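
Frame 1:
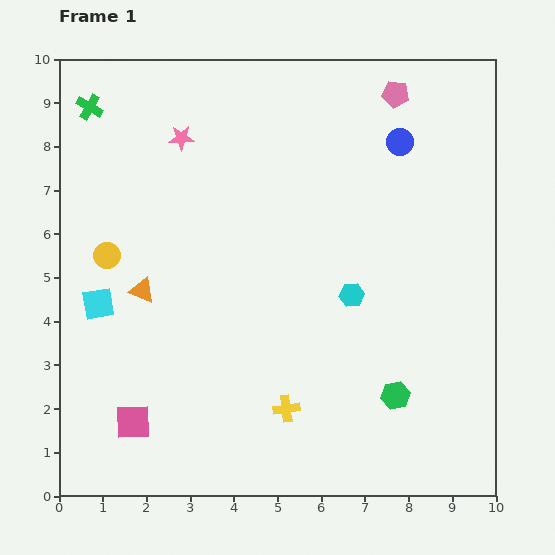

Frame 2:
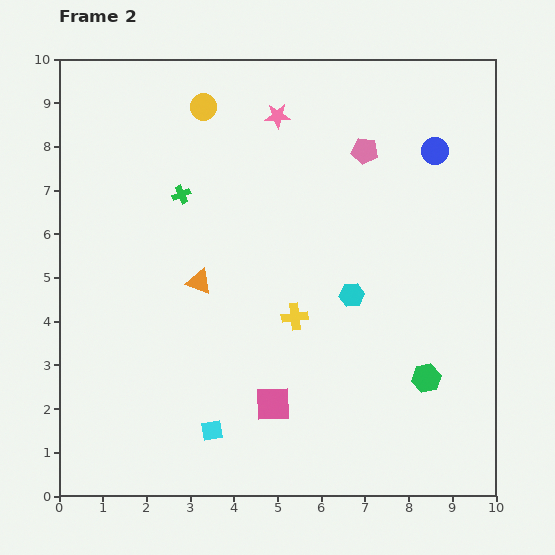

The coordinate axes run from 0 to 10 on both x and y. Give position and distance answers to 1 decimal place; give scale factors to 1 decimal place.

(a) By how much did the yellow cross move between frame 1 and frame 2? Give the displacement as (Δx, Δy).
(0.2, 2.1)

The yellow cross was at (5.2, 2.0) in frame 1 and (5.4, 4.1) in frame 2.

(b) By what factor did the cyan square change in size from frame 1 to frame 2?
0.7×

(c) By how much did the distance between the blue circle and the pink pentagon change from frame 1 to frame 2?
+0.5

Distance in frame 1: 1.1. Distance in frame 2: 1.6.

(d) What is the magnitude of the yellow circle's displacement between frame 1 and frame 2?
4.0

The yellow circle moved from (1.1, 5.5) to (3.3, 8.9), a distance of √(2.2² + 3.4²) ≈ 4.0.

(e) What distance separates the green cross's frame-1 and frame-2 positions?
2.9

The green cross moved from (0.7, 8.9) to (2.8, 6.9), a distance of √(2.1² + 2.0²) ≈ 2.9.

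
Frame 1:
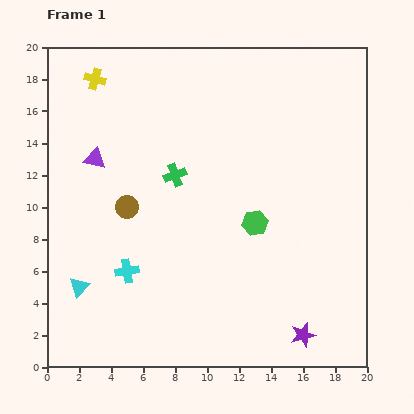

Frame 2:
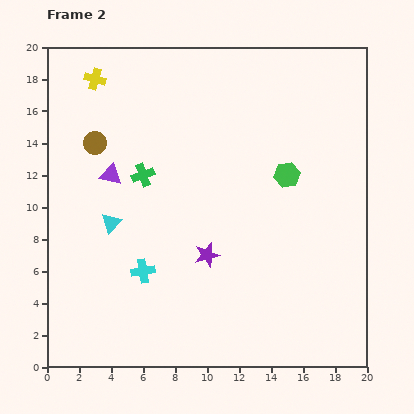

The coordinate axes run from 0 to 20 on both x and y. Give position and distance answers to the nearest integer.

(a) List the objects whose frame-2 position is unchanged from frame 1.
the yellow cross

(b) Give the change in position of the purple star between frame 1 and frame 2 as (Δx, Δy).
(-6, 5)

The purple star was at (16, 2) in frame 1 and (10, 7) in frame 2.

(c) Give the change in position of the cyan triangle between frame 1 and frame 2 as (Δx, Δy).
(2, 4)

The cyan triangle was at (2, 5) in frame 1 and (4, 9) in frame 2.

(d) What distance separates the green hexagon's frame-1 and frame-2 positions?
4

The green hexagon moved from (13, 9) to (15, 12), a distance of √(2² + 3²) ≈ 4.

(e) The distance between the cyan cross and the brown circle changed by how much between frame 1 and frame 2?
+5

Distance in frame 1: 4. Distance in frame 2: 9.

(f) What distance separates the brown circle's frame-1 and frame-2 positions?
4

The brown circle moved from (5, 10) to (3, 14), a distance of √(2² + 4²) ≈ 4.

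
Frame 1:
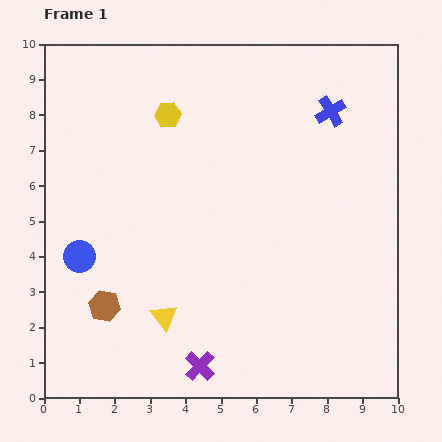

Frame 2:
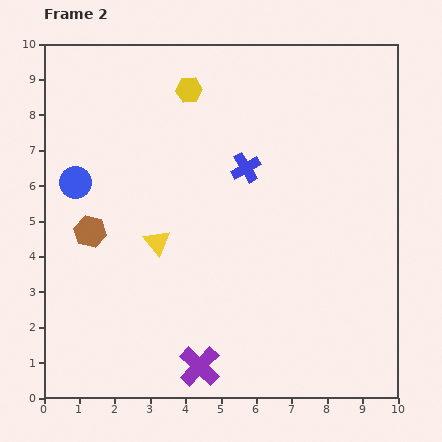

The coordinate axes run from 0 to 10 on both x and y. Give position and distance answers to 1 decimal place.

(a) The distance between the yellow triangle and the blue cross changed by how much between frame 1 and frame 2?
-4.2

Distance in frame 1: 7.5. Distance in frame 2: 3.3.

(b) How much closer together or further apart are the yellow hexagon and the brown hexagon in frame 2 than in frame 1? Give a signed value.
-0.8

Distance in frame 1: 5.7. Distance in frame 2: 4.9.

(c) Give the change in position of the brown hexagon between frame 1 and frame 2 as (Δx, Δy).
(-0.4, 2.1)

The brown hexagon was at (1.7, 2.6) in frame 1 and (1.3, 4.7) in frame 2.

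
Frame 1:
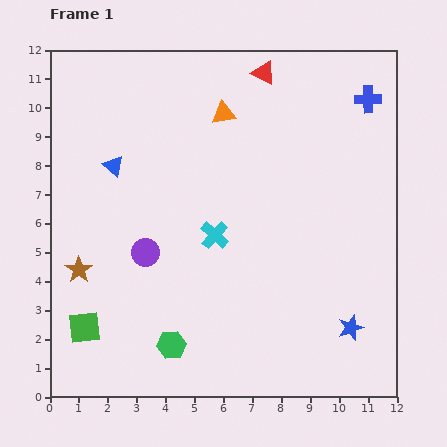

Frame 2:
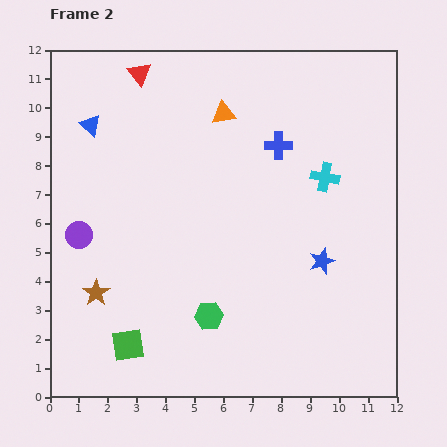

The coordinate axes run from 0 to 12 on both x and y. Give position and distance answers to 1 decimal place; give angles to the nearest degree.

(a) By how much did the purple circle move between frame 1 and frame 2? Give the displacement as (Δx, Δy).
(-2.3, 0.6)

The purple circle was at (3.3, 5.0) in frame 1 and (1.0, 5.6) in frame 2.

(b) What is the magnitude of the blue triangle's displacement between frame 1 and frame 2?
1.6

The blue triangle moved from (2.2, 8.0) to (1.4, 9.4), a distance of √(0.8² + 1.4²) ≈ 1.6.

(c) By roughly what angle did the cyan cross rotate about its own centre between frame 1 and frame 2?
31° counter-clockwise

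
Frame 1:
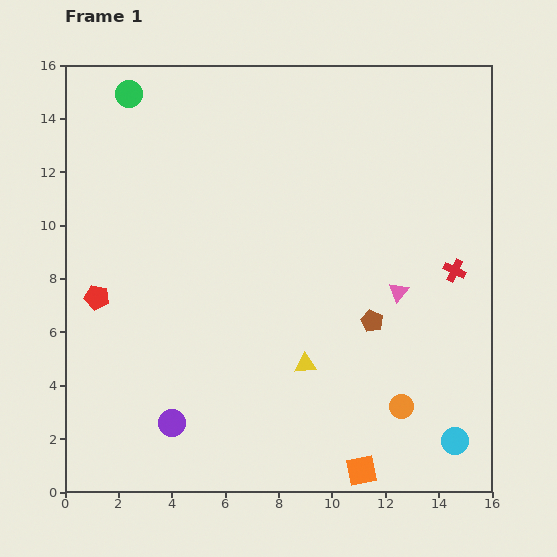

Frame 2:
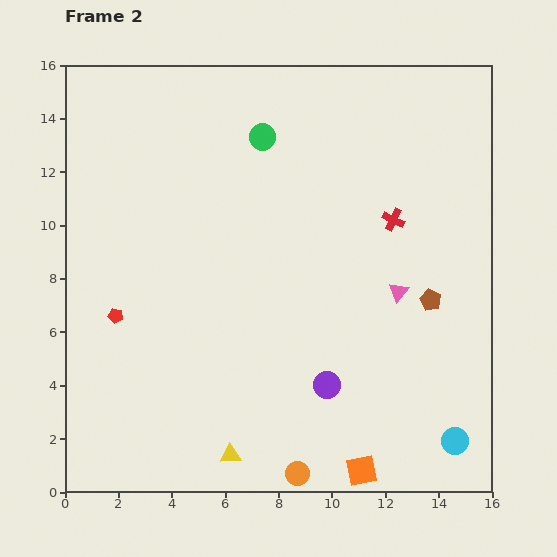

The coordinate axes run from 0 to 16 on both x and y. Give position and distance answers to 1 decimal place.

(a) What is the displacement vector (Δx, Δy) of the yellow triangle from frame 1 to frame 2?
(-2.8, -3.4)

The yellow triangle was at (9.0, 4.8) in frame 1 and (6.2, 1.4) in frame 2.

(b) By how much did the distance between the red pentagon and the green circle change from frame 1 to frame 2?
+1.0

Distance in frame 1: 7.7. Distance in frame 2: 8.7.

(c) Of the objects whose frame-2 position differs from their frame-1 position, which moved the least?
the red pentagon

(moved 1.0)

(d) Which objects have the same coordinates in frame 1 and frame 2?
the cyan circle, the orange square, the pink triangle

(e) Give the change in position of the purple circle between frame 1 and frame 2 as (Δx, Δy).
(5.8, 1.4)

The purple circle was at (4.0, 2.6) in frame 1 and (9.8, 4.0) in frame 2.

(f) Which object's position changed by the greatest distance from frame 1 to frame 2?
the purple circle

(moved 6.0; next 5.2)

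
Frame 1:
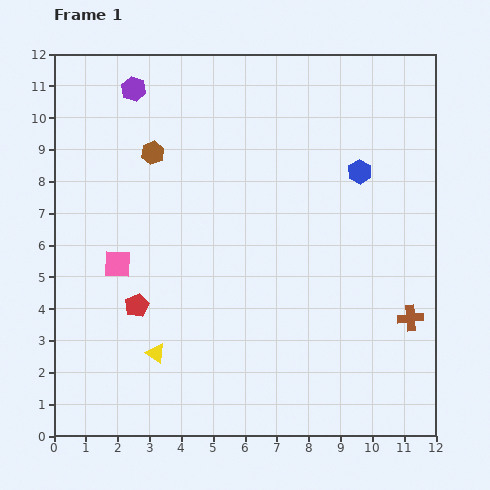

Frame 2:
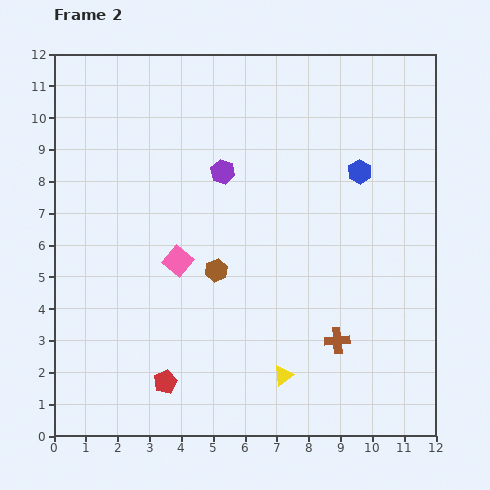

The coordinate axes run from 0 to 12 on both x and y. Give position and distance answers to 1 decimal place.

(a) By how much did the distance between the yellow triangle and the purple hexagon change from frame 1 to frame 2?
-1.6

Distance in frame 1: 8.3. Distance in frame 2: 6.7.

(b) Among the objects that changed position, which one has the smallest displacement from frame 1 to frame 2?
the pink square

(moved 1.9)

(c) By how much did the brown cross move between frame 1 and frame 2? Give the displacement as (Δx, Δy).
(-2.3, -0.7)

The brown cross was at (11.2, 3.7) in frame 1 and (8.9, 3.0) in frame 2.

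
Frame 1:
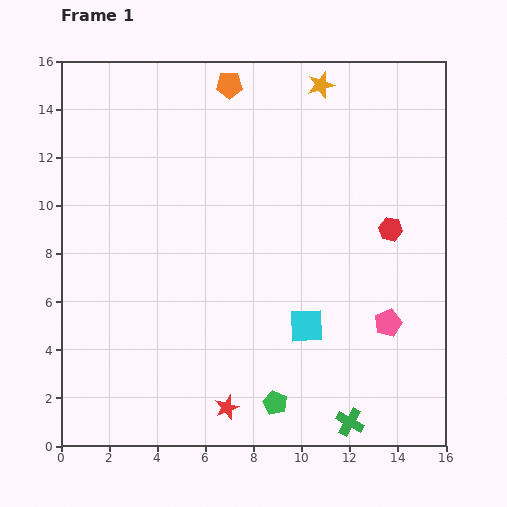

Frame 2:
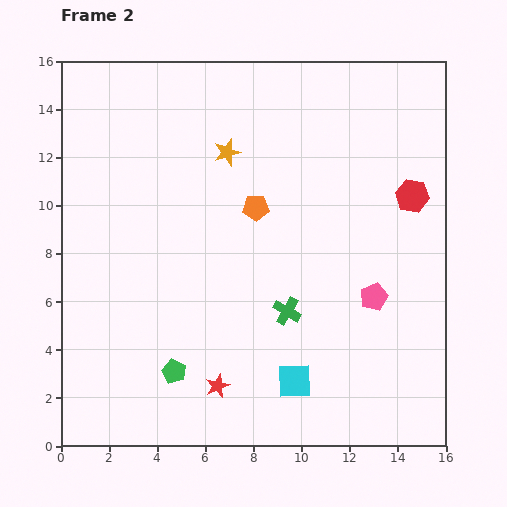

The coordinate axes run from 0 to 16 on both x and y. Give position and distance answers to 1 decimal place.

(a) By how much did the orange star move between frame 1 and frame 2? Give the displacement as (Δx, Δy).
(-3.9, -2.8)

The orange star was at (10.8, 15.0) in frame 1 and (6.9, 12.2) in frame 2.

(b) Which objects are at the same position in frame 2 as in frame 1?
none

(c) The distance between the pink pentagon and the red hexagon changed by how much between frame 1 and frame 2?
+0.6

Distance in frame 1: 3.9. Distance in frame 2: 4.5.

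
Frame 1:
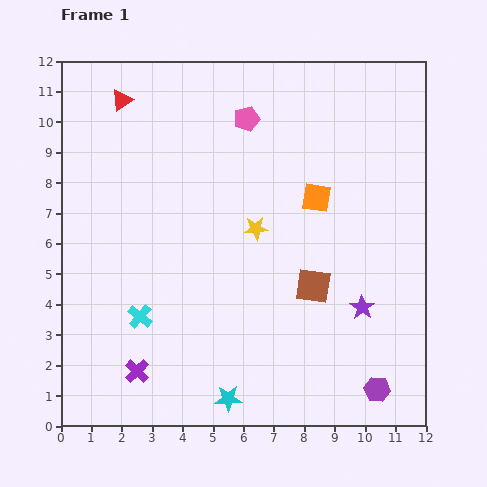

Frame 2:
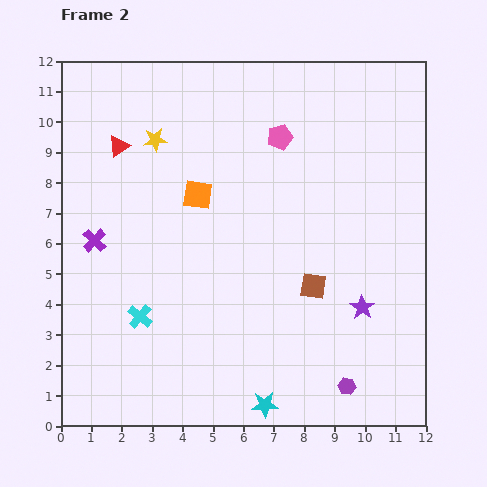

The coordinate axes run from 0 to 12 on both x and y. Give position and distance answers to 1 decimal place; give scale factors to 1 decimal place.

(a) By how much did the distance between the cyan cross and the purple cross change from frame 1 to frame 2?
+1.1

Distance in frame 1: 1.8. Distance in frame 2: 2.9.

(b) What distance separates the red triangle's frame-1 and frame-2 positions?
1.5

The red triangle moved from (2.0, 10.7) to (1.9, 9.2), a distance of √(0.1² + 1.5²) ≈ 1.5.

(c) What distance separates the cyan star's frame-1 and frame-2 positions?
1.2

The cyan star moved from (5.5, 0.9) to (6.7, 0.7), a distance of √(1.2² + 0.2²) ≈ 1.2.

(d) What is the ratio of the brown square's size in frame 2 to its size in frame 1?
0.7×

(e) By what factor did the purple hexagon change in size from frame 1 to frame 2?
0.7×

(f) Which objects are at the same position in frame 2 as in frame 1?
the cyan cross, the brown square, the purple star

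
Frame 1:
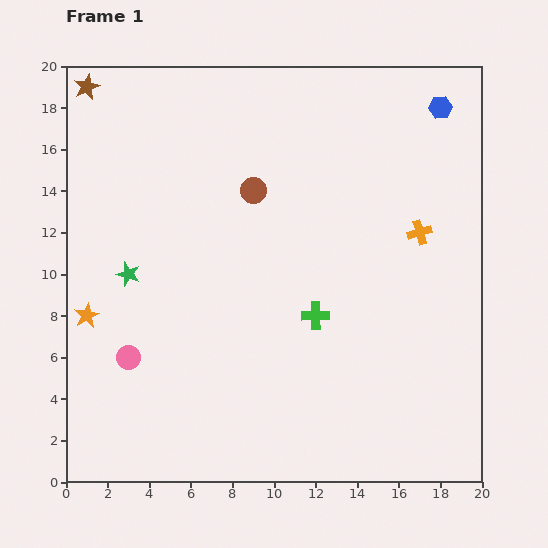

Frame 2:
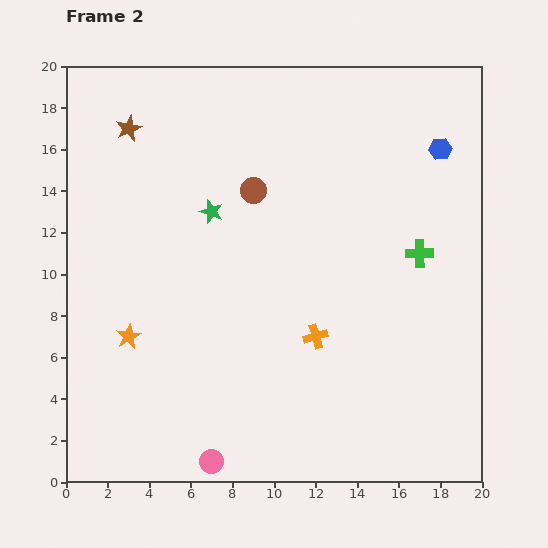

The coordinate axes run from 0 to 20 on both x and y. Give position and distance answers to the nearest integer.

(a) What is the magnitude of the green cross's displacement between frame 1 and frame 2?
6

The green cross moved from (12, 8) to (17, 11), a distance of √(5² + 3²) ≈ 6.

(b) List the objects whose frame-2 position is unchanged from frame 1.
the brown circle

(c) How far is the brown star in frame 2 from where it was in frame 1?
3

The brown star moved from (1, 19) to (3, 17), a distance of √(2² + 2²) ≈ 3.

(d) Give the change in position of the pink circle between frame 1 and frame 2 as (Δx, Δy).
(4, -5)

The pink circle was at (3, 6) in frame 1 and (7, 1) in frame 2.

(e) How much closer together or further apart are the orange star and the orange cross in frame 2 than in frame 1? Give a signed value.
-7

Distance in frame 1: 16. Distance in frame 2: 9.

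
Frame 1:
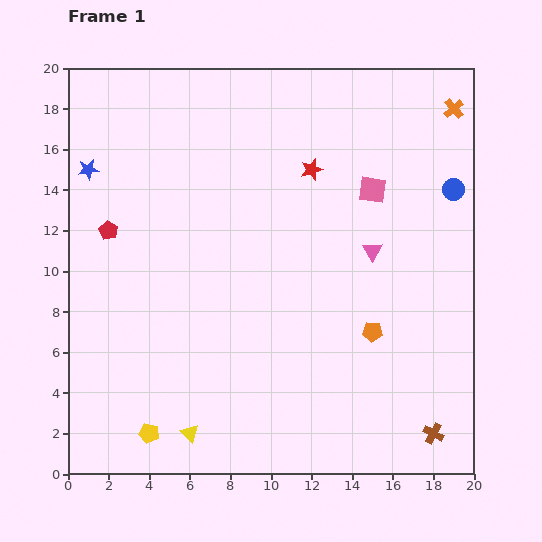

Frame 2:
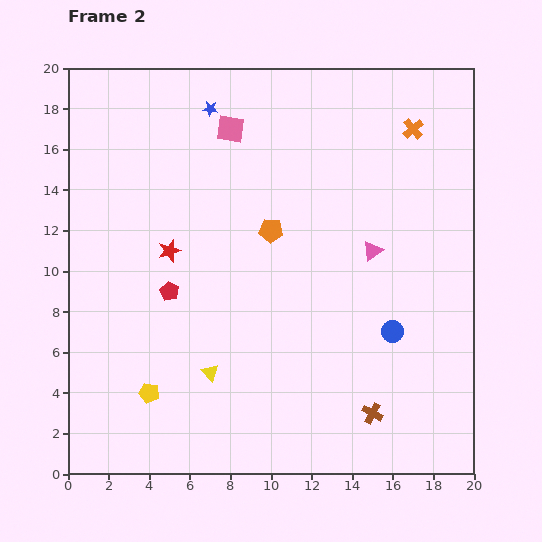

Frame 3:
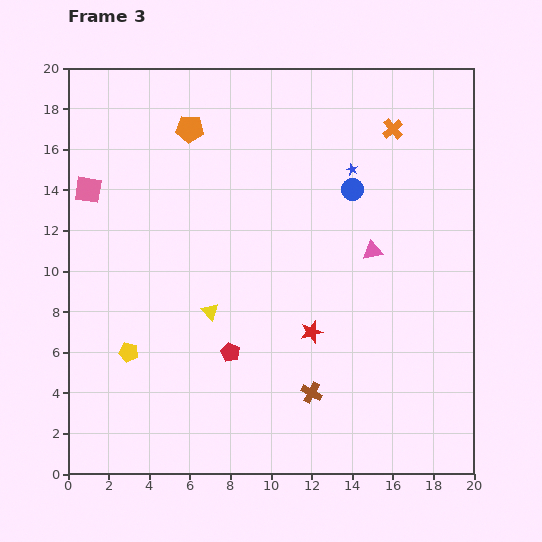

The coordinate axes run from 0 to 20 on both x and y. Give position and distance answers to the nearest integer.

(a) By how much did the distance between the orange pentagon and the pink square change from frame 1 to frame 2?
-2

Distance in frame 1: 7. Distance in frame 2: 5.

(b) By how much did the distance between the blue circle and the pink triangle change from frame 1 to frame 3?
-2

Distance in frame 1: 5. Distance in frame 3: 3.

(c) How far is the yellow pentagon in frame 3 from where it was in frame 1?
4

The yellow pentagon moved from (4, 2) to (3, 6), a distance of √(1² + 4²) ≈ 4.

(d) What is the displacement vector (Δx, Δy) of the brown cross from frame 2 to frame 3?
(-3, 1)

The brown cross was at (15, 3) in frame 2 and (12, 4) in frame 3.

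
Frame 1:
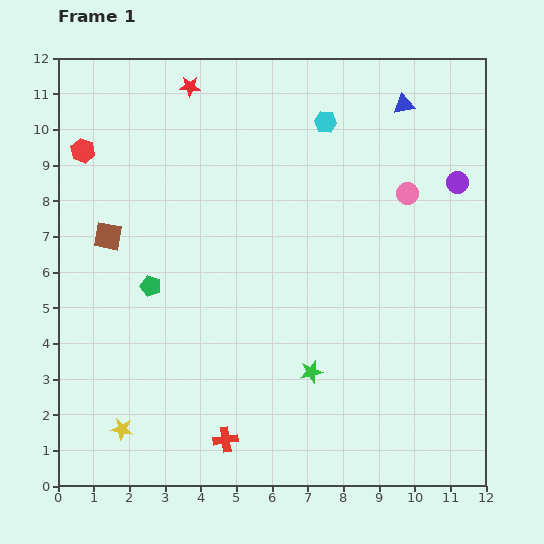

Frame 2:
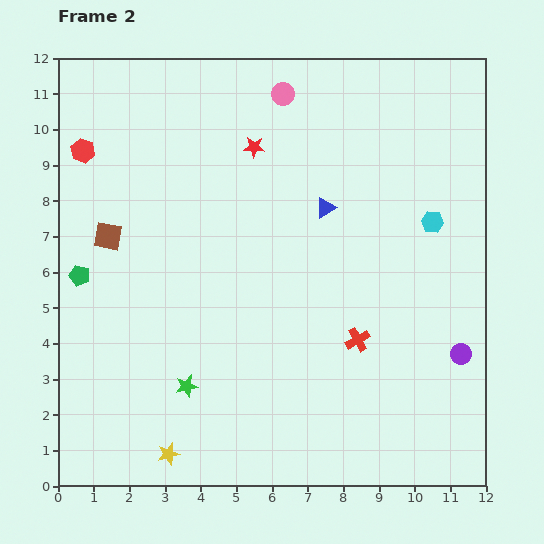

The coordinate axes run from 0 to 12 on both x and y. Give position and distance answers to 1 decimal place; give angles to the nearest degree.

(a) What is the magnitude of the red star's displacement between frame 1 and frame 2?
2.5

The red star moved from (3.7, 11.2) to (5.5, 9.5), a distance of √(1.8² + 1.7²) ≈ 2.5.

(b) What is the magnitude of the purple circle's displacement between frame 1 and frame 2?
4.8

The purple circle moved from (11.2, 8.5) to (11.3, 3.7), a distance of √(0.1² + 4.8²) ≈ 4.8.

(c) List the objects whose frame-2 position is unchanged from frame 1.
the brown square, the red hexagon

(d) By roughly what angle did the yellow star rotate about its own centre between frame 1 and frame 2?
26° counter-clockwise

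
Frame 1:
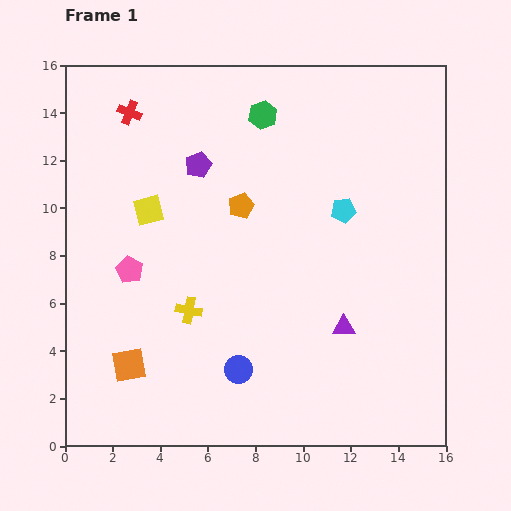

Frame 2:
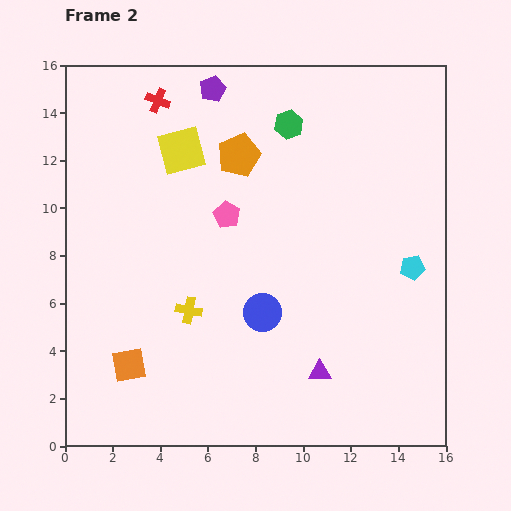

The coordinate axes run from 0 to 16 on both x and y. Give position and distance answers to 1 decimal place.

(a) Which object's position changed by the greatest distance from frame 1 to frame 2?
the pink pentagon

(moved 4.7; next 3.8)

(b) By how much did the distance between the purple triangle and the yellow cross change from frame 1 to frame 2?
-0.4

Distance in frame 1: 6.5. Distance in frame 2: 6.1.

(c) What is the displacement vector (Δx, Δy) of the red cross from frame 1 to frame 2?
(1.2, 0.5)

The red cross was at (2.7, 14.0) in frame 1 and (3.9, 14.5) in frame 2.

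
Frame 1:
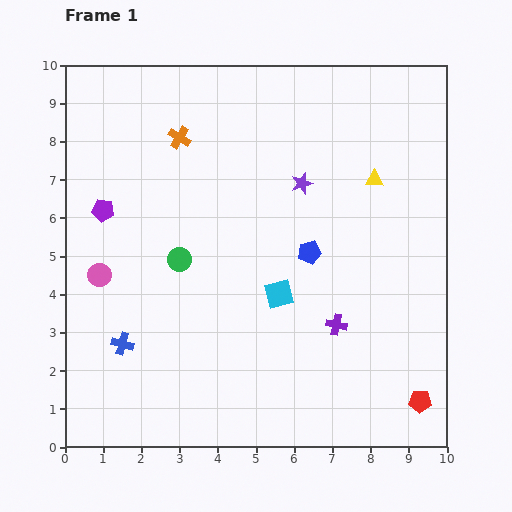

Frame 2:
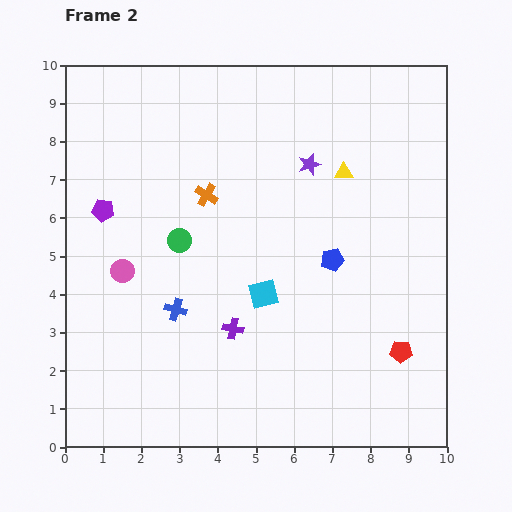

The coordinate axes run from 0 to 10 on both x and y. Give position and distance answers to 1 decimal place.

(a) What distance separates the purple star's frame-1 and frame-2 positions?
0.5

The purple star moved from (6.2, 6.9) to (6.4, 7.4), a distance of √(0.2² + 0.5²) ≈ 0.5.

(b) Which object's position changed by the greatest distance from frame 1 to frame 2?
the purple cross

(moved 2.7; next 1.7)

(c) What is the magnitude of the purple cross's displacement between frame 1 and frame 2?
2.7

The purple cross moved from (7.1, 3.2) to (4.4, 3.1), a distance of √(2.7² + 0.1²) ≈ 2.7.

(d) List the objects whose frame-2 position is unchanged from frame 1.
the purple pentagon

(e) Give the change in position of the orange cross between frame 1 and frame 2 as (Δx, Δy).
(0.7, -1.5)

The orange cross was at (3.0, 8.1) in frame 1 and (3.7, 6.6) in frame 2.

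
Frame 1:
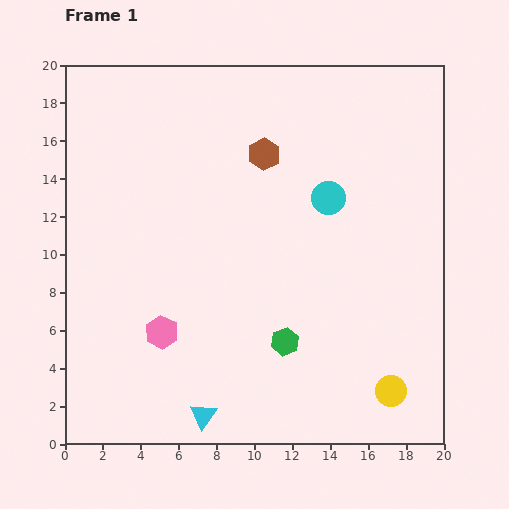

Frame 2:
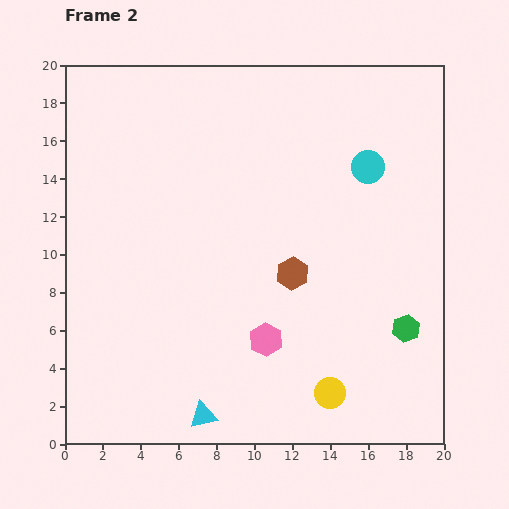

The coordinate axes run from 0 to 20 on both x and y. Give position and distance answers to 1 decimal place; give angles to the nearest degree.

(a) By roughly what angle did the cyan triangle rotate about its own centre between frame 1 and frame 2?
42° clockwise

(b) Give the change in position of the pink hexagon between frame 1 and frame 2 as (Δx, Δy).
(5.5, -0.4)

The pink hexagon was at (5.1, 5.9) in frame 1 and (10.6, 5.5) in frame 2.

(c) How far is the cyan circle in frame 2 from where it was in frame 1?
2.6

The cyan circle moved from (13.9, 13.0) to (16.0, 14.6), a distance of √(2.1² + 1.6²) ≈ 2.6.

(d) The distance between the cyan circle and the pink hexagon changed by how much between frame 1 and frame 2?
-0.7

Distance in frame 1: 11.3. Distance in frame 2: 10.6.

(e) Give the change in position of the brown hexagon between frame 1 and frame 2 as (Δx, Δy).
(1.5, -6.3)

The brown hexagon was at (10.5, 15.3) in frame 1 and (12.0, 9.0) in frame 2.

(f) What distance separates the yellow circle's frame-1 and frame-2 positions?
3.2

The yellow circle moved from (17.2, 2.8) to (14.0, 2.7), a distance of √(3.2² + 0.1²) ≈ 3.2.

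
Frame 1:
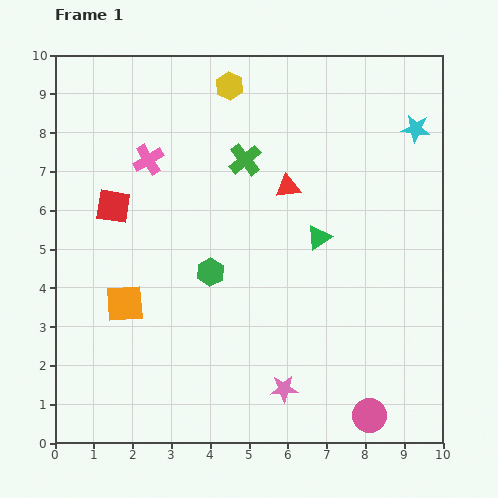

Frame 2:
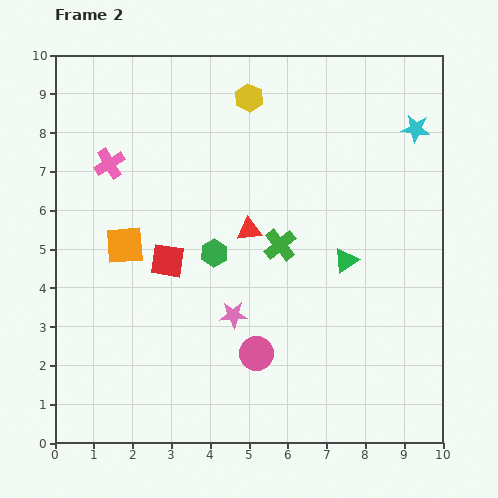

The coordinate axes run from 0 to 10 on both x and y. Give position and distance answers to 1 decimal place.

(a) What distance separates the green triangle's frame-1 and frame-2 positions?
0.9

The green triangle moved from (6.8, 5.3) to (7.5, 4.7), a distance of √(0.7² + 0.6²) ≈ 0.9.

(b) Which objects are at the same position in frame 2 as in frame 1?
the cyan star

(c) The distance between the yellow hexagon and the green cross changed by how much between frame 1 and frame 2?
+2.0

Distance in frame 1: 1.9. Distance in frame 2: 3.9.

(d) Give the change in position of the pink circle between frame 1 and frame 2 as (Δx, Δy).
(-2.9, 1.6)

The pink circle was at (8.1, 0.7) in frame 1 and (5.2, 2.3) in frame 2.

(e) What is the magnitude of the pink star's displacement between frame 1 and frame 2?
2.3

The pink star moved from (5.9, 1.4) to (4.6, 3.3), a distance of √(1.3² + 1.9²) ≈ 2.3.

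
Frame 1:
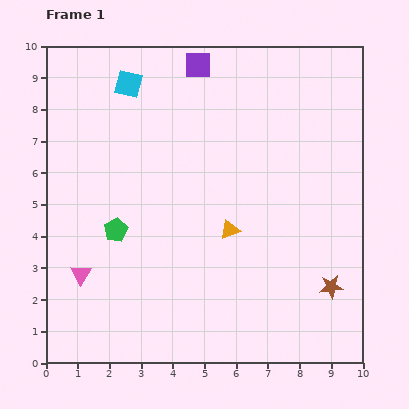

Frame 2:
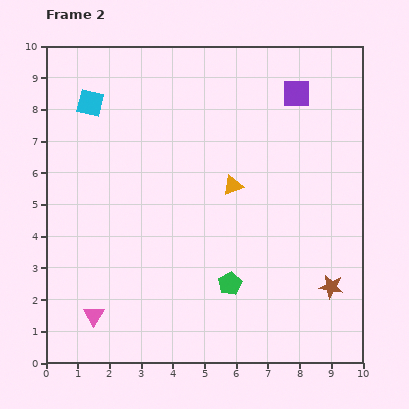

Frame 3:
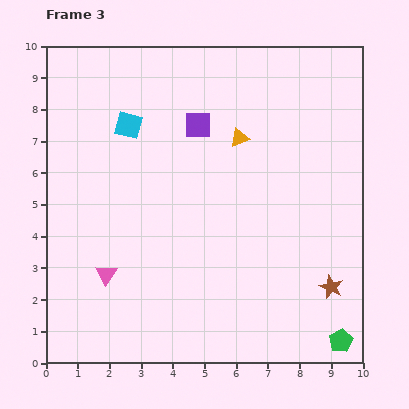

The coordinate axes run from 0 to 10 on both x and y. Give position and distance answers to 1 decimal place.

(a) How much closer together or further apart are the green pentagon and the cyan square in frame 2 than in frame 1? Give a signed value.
+2.6

Distance in frame 1: 4.6. Distance in frame 2: 7.2.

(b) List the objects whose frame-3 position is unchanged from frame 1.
the brown star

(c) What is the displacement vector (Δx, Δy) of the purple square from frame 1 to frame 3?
(0.0, -1.9)

The purple square was at (4.8, 9.4) in frame 1 and (4.8, 7.5) in frame 3.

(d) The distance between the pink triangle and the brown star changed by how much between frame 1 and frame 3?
-0.8

Distance in frame 1: 7.9. Distance in frame 3: 7.1.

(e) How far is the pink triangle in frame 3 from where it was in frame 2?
1.4

The pink triangle moved from (1.5, 1.5) to (1.9, 2.8), a distance of √(0.4² + 1.3²) ≈ 1.4.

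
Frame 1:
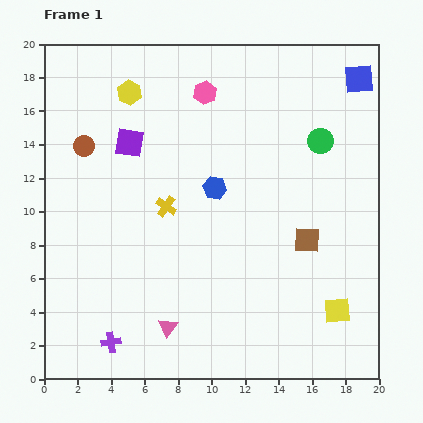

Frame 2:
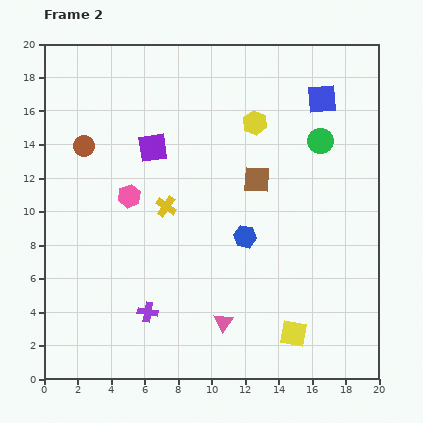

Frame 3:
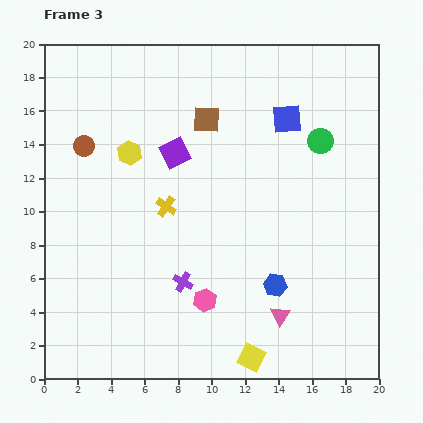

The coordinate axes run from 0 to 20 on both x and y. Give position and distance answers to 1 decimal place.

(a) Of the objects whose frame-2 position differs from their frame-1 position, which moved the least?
the purple square

(moved 1.4)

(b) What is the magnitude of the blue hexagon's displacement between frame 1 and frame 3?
6.8

The blue hexagon moved from (10.2, 11.4) to (13.8, 5.6), a distance of √(3.6² + 5.8²) ≈ 6.8.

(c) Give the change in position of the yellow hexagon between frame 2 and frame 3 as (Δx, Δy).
(-7.5, -1.8)

The yellow hexagon was at (12.6, 15.3) in frame 2 and (5.1, 13.5) in frame 3.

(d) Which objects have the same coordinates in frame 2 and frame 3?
the green circle, the brown circle, the yellow cross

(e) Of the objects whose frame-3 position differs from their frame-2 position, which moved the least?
the purple square

(moved 1.3)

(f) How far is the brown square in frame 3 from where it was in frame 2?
4.7

The brown square moved from (12.7, 11.9) to (9.7, 15.5), a distance of √(3.0² + 3.6²) ≈ 4.7.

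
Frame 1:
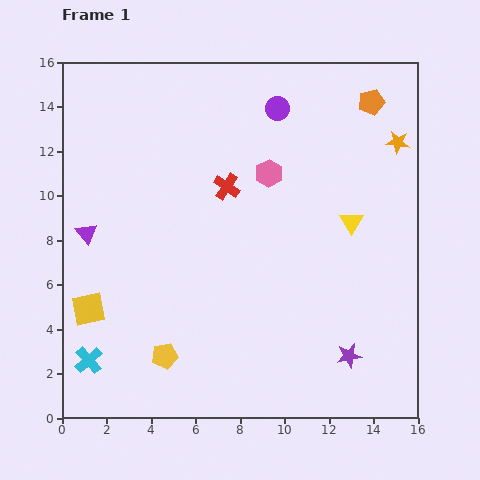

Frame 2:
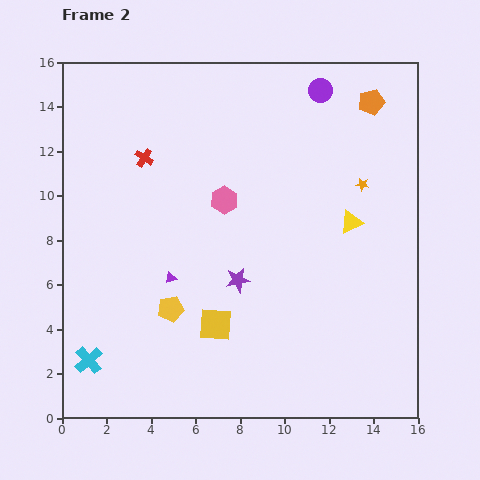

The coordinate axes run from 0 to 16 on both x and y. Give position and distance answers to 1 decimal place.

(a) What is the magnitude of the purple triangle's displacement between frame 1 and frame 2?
4.3

The purple triangle moved from (1.1, 8.3) to (4.9, 6.3), a distance of √(3.8² + 2.0²) ≈ 4.3.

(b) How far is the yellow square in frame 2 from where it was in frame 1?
5.7

The yellow square moved from (1.2, 4.9) to (6.9, 4.2), a distance of √(5.7² + 0.7²) ≈ 5.7.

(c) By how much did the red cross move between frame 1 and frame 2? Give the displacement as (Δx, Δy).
(-3.7, 1.3)

The red cross was at (7.4, 10.4) in frame 1 and (3.7, 11.7) in frame 2.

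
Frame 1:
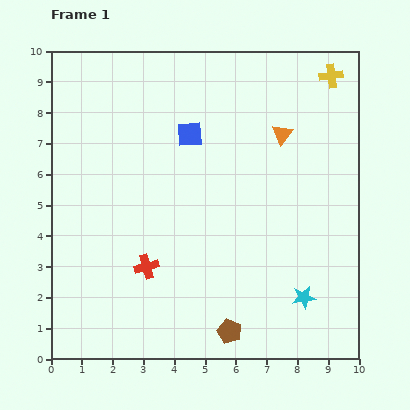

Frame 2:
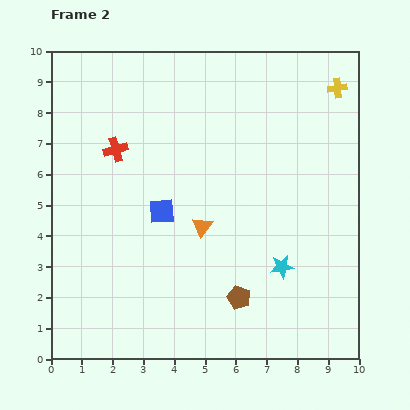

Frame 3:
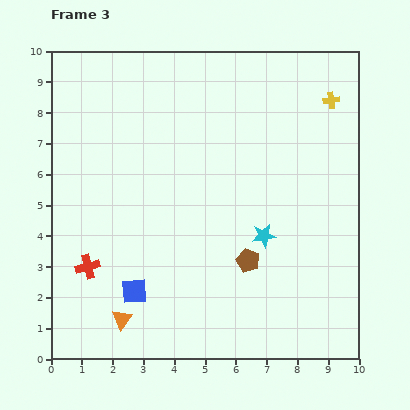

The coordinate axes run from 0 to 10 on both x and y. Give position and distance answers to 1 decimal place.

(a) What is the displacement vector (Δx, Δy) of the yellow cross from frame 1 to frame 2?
(0.2, -0.4)

The yellow cross was at (9.1, 9.2) in frame 1 and (9.3, 8.8) in frame 2.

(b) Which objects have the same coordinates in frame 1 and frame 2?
none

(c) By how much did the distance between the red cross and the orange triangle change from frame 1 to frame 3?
-4.2

Distance in frame 1: 6.2. Distance in frame 3: 2.0.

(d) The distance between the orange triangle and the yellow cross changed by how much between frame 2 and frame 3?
+3.5

Distance in frame 2: 6.3. Distance in frame 3: 9.8.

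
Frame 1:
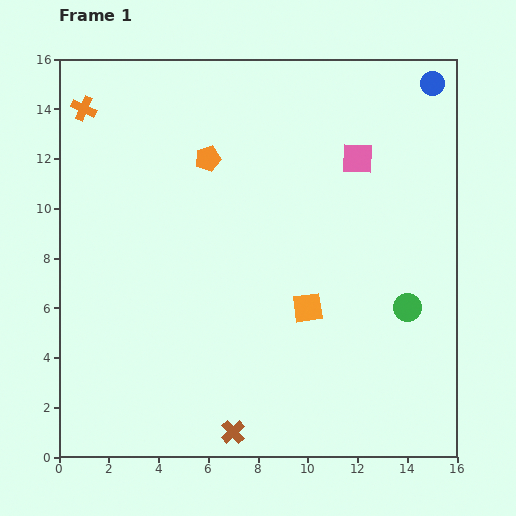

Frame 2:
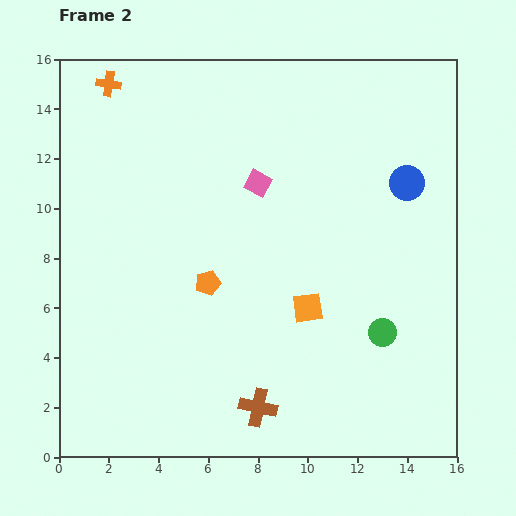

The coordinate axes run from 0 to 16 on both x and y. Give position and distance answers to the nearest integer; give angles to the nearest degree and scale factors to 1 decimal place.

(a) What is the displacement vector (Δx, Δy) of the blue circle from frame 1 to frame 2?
(-1, -4)

The blue circle was at (15, 15) in frame 1 and (14, 11) in frame 2.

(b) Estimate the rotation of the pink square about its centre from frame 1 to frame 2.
25° clockwise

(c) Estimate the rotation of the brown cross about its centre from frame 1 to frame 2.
36° counter-clockwise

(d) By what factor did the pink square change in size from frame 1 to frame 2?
0.8×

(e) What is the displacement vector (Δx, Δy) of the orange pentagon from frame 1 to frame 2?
(0, -5)

The orange pentagon was at (6, 12) in frame 1 and (6, 7) in frame 2.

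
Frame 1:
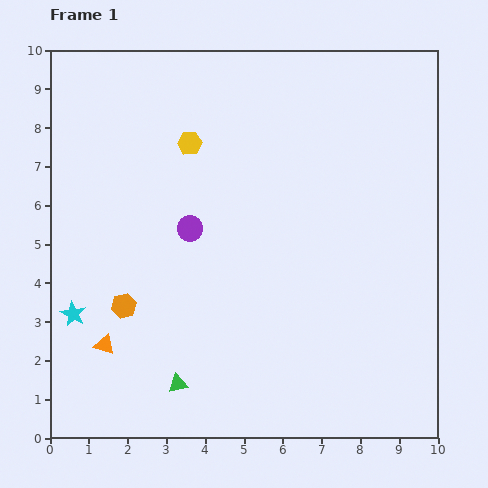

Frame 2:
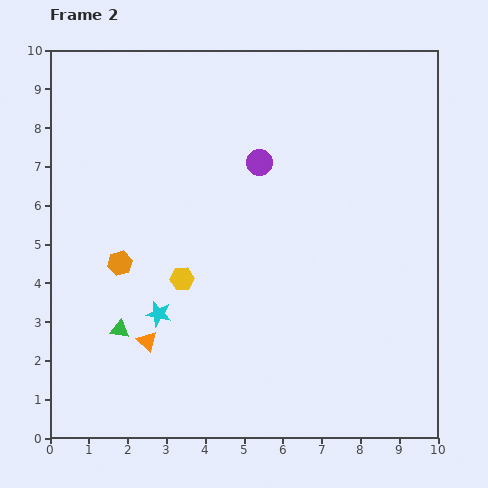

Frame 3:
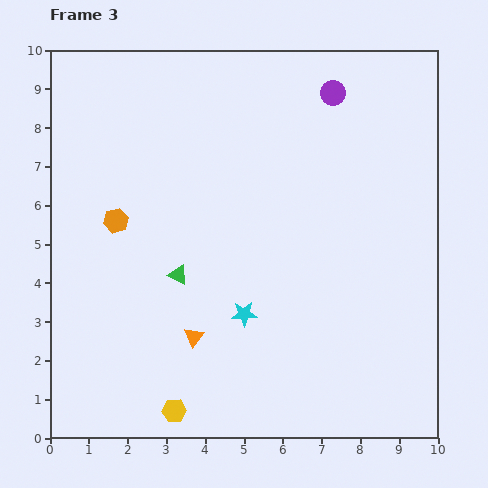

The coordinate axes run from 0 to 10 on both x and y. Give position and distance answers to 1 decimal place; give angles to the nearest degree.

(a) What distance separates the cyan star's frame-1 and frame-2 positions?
2.2

The cyan star moved from (0.6, 3.2) to (2.8, 3.2), a distance of √(2.2² + 0.0²) ≈ 2.2.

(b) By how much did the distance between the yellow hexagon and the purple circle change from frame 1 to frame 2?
+1.4

Distance in frame 1: 2.2. Distance in frame 2: 3.6.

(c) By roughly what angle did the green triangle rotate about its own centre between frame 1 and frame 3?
38° clockwise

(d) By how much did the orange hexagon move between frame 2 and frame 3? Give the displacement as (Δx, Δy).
(-0.1, 1.1)

The orange hexagon was at (1.8, 4.5) in frame 2 and (1.7, 5.6) in frame 3.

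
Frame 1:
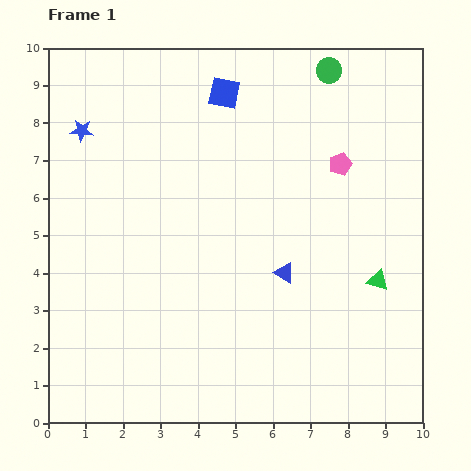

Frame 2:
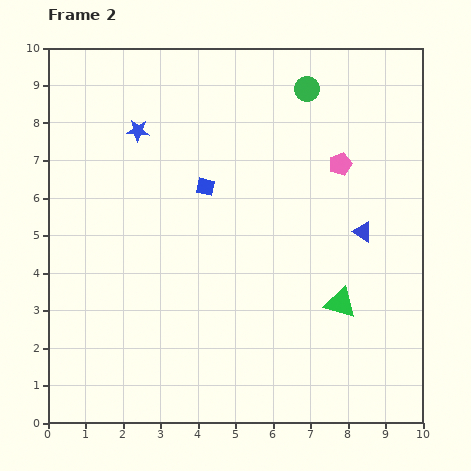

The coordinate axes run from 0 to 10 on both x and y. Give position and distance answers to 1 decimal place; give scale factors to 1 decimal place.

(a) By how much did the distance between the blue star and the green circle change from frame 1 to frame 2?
-2.2

Distance in frame 1: 6.8. Distance in frame 2: 4.6.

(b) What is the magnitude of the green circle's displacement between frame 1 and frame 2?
0.8

The green circle moved from (7.5, 9.4) to (6.9, 8.9), a distance of √(0.6² + 0.5²) ≈ 0.8.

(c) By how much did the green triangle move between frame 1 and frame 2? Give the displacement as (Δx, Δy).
(-1.0, -0.6)

The green triangle was at (8.8, 3.8) in frame 1 and (7.8, 3.2) in frame 2.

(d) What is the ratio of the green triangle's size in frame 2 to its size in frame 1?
1.5×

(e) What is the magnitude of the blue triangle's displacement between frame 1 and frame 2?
2.4

The blue triangle moved from (6.3, 4.0) to (8.4, 5.1), a distance of √(2.1² + 1.1²) ≈ 2.4.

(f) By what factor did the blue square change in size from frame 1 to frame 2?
0.6×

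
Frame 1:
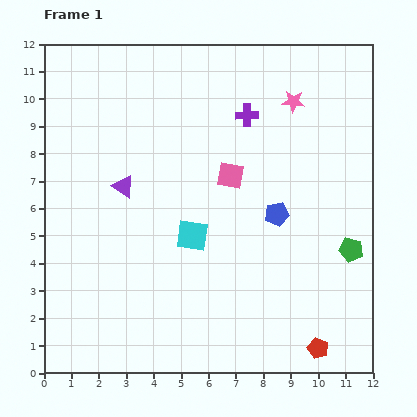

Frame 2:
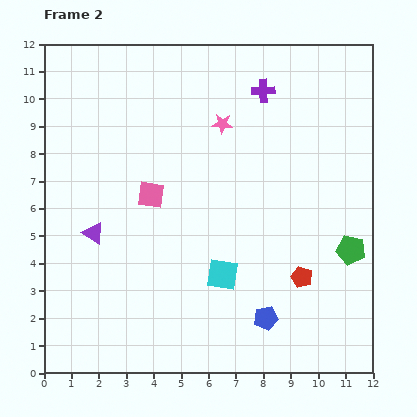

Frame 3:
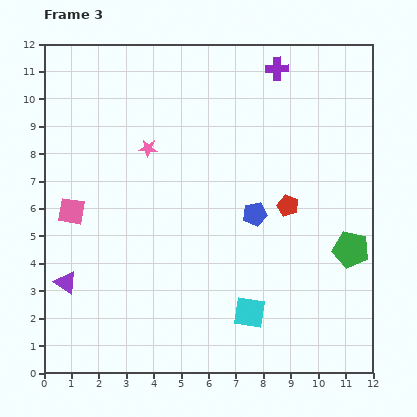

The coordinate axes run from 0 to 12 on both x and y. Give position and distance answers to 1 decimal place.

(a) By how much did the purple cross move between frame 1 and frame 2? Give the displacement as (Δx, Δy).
(0.6, 0.9)

The purple cross was at (7.4, 9.4) in frame 1 and (8.0, 10.3) in frame 2.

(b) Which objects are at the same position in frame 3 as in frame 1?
the green pentagon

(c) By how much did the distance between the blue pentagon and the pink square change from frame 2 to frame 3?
+0.5

Distance in frame 2: 6.2. Distance in frame 3: 6.7.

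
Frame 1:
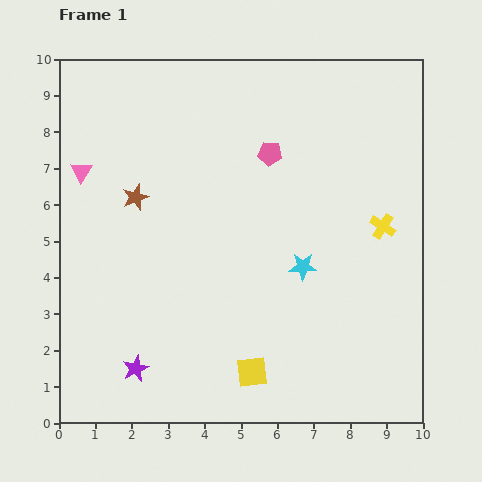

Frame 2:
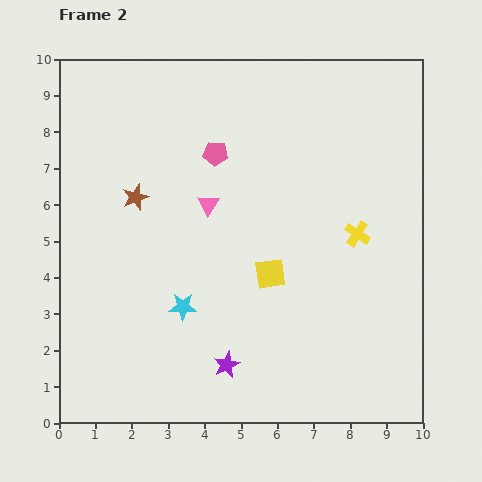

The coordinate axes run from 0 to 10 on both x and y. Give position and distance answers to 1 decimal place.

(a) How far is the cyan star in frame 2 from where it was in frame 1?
3.5

The cyan star moved from (6.7, 4.3) to (3.4, 3.2), a distance of √(3.3² + 1.1²) ≈ 3.5.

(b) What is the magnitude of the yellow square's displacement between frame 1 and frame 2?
2.7

The yellow square moved from (5.3, 1.4) to (5.8, 4.1), a distance of √(0.5² + 2.7²) ≈ 2.7.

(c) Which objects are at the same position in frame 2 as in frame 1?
the brown star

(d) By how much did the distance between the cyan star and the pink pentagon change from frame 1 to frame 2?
+1.1

Distance in frame 1: 3.2. Distance in frame 2: 4.3.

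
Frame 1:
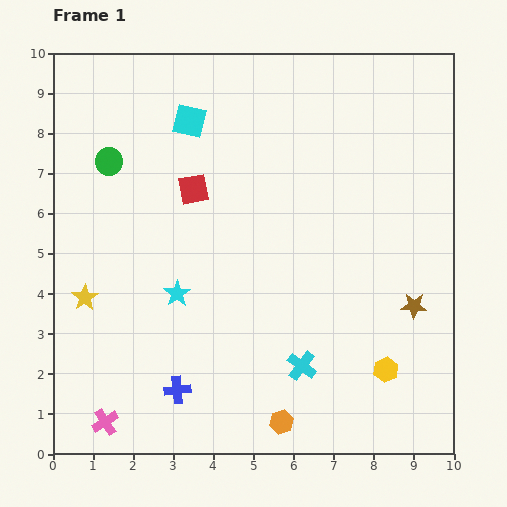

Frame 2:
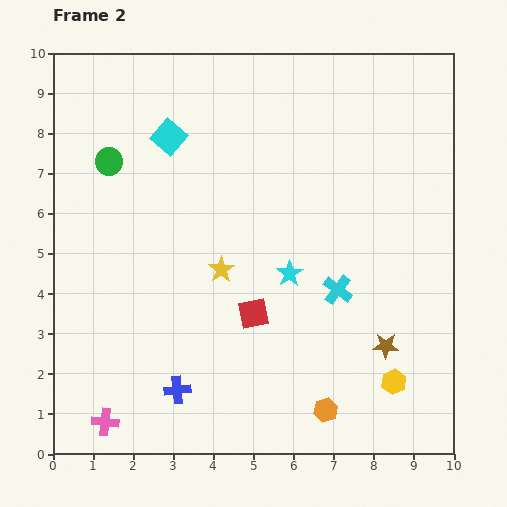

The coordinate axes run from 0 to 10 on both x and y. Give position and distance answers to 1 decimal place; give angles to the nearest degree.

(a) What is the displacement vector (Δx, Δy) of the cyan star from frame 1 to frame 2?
(2.8, 0.5)

The cyan star was at (3.1, 4.0) in frame 1 and (5.9, 4.5) in frame 2.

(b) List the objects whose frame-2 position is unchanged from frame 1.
the blue cross, the green circle, the pink cross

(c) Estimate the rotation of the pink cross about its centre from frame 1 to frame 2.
39° clockwise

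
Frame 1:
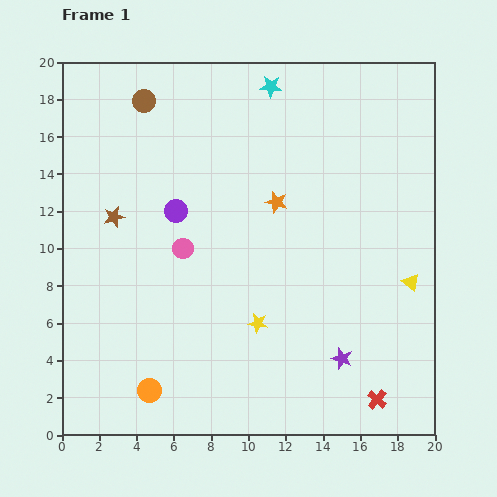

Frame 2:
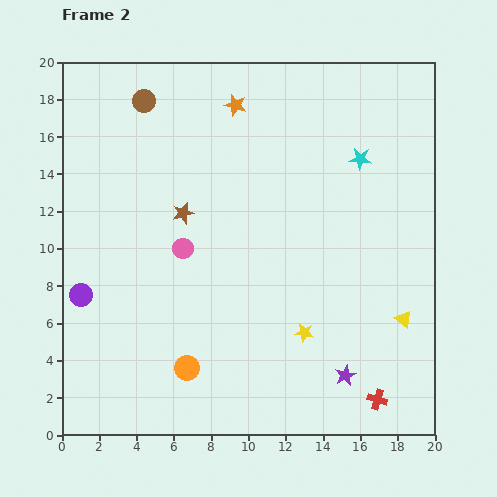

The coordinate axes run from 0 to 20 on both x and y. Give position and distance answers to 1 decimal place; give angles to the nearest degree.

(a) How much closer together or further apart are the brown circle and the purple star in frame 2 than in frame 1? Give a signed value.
+0.8

Distance in frame 1: 17.4. Distance in frame 2: 18.2.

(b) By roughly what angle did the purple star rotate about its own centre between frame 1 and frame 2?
28° clockwise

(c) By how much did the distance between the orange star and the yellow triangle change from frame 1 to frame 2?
+6.2

Distance in frame 1: 8.4. Distance in frame 2: 14.6.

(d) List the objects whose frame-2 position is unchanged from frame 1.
the red cross, the pink circle, the brown circle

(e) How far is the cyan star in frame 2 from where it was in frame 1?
6.2

The cyan star moved from (11.2, 18.7) to (16.0, 14.8), a distance of √(4.8² + 3.9²) ≈ 6.2.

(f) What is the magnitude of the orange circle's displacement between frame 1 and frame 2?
2.3

The orange circle moved from (4.7, 2.4) to (6.7, 3.6), a distance of √(2.0² + 1.2²) ≈ 2.3.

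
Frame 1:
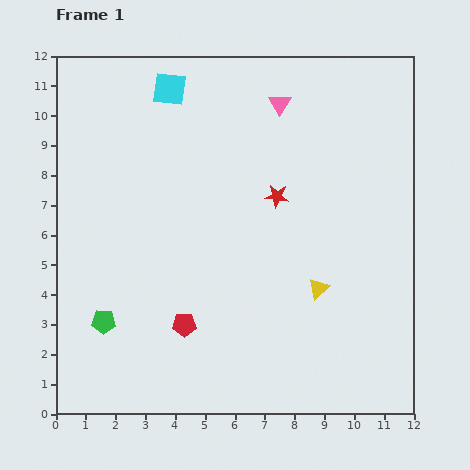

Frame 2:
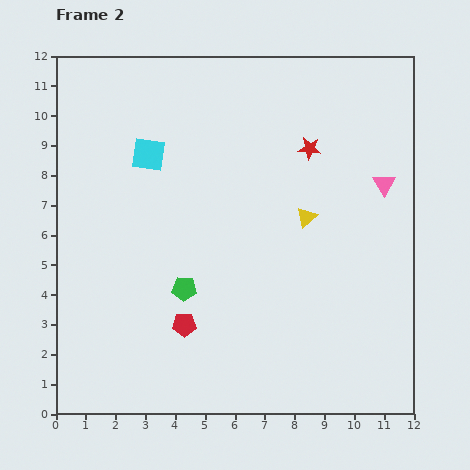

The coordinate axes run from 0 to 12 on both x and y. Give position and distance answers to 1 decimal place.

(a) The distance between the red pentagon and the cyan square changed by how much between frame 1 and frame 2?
-2.1

Distance in frame 1: 7.9. Distance in frame 2: 5.8.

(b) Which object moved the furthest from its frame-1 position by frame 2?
the pink triangle

(moved 4.4; next 2.9)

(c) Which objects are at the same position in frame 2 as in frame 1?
the red pentagon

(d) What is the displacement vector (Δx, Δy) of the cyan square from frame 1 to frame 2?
(-0.7, -2.2)

The cyan square was at (3.8, 10.9) in frame 1 and (3.1, 8.7) in frame 2.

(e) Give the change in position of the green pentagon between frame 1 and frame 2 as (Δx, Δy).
(2.7, 1.1)

The green pentagon was at (1.6, 3.1) in frame 1 and (4.3, 4.2) in frame 2.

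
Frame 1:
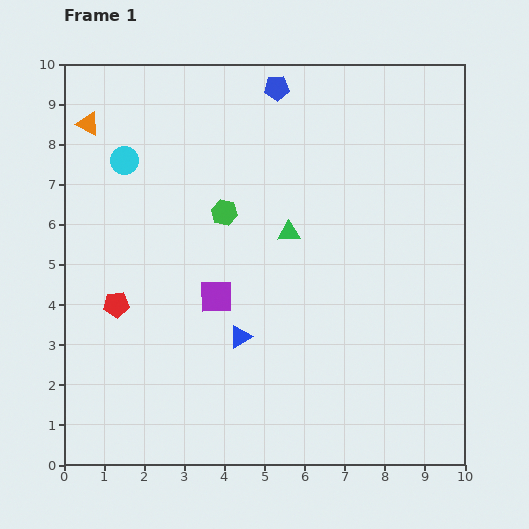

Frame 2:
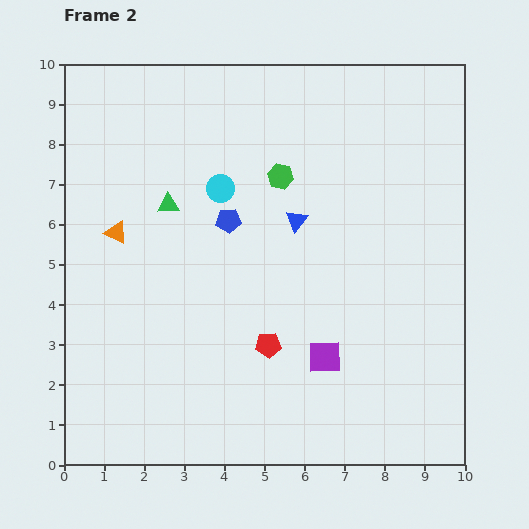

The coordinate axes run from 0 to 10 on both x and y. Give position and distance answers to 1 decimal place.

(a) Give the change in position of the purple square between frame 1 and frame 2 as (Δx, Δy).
(2.7, -1.5)

The purple square was at (3.8, 4.2) in frame 1 and (6.5, 2.7) in frame 2.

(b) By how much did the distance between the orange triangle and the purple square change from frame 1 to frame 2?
+0.7

Distance in frame 1: 5.4. Distance in frame 2: 6.1.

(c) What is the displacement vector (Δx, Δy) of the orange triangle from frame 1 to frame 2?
(0.7, -2.7)

The orange triangle was at (0.6, 8.5) in frame 1 and (1.3, 5.8) in frame 2.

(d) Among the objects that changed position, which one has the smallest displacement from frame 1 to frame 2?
the green hexagon

(moved 1.7)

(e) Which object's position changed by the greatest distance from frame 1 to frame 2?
the red pentagon

(moved 3.9; next 3.5)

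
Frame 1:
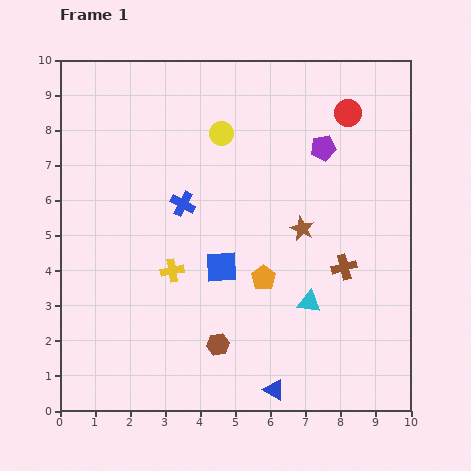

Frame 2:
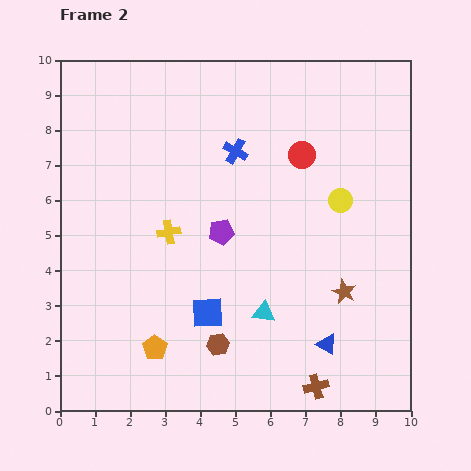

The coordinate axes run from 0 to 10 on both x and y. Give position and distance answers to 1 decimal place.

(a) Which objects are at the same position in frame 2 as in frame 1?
the brown hexagon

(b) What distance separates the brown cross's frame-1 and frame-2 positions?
3.5

The brown cross moved from (8.1, 4.1) to (7.3, 0.7), a distance of √(0.8² + 3.4²) ≈ 3.5.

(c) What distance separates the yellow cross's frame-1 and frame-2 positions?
1.1

The yellow cross moved from (3.2, 4.0) to (3.1, 5.1), a distance of √(0.1² + 1.1²) ≈ 1.1.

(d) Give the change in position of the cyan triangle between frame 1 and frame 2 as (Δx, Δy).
(-1.3, -0.3)

The cyan triangle was at (7.1, 3.1) in frame 1 and (5.8, 2.8) in frame 2.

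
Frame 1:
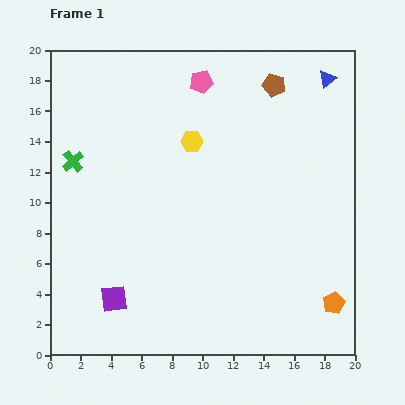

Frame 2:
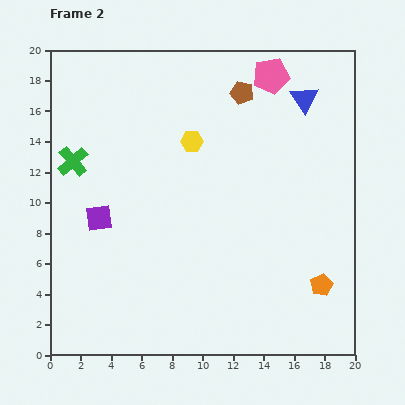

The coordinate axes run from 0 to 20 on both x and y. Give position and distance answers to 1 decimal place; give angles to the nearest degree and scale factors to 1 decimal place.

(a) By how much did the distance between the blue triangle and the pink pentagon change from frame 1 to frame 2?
-5.6

Distance in frame 1: 8.3. Distance in frame 2: 2.7.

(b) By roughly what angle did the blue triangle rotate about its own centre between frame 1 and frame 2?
25° counter-clockwise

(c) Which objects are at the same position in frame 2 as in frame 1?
the yellow hexagon, the green cross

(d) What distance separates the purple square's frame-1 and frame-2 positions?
5.4

The purple square moved from (4.2, 3.7) to (3.2, 9.0), a distance of √(1.0² + 5.3²) ≈ 5.4.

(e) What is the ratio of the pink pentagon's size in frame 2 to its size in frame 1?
1.6×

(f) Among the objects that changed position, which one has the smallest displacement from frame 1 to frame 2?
the orange pentagon

(moved 1.4)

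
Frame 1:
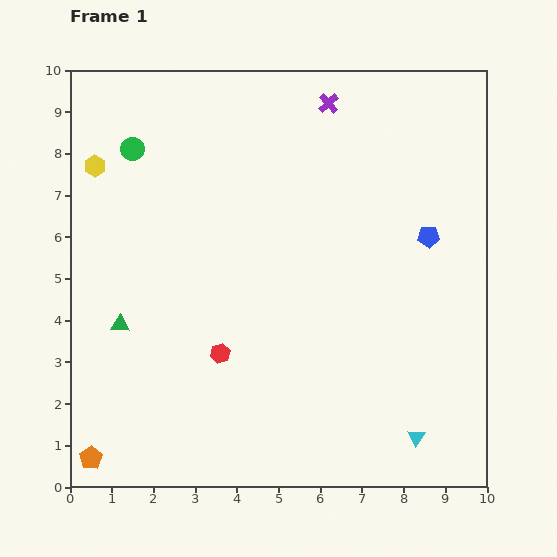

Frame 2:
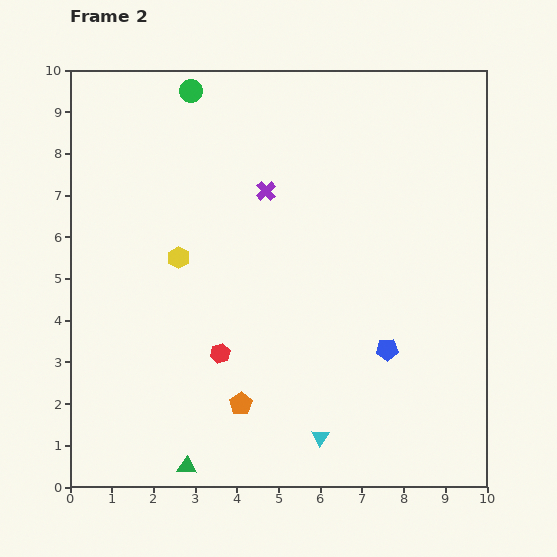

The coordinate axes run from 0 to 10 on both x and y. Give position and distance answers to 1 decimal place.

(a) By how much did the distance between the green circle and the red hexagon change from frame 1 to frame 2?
+1.0

Distance in frame 1: 5.3. Distance in frame 2: 6.3.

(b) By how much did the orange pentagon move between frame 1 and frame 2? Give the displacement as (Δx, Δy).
(3.6, 1.3)

The orange pentagon was at (0.5, 0.7) in frame 1 and (4.1, 2.0) in frame 2.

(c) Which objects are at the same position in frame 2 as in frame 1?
the red hexagon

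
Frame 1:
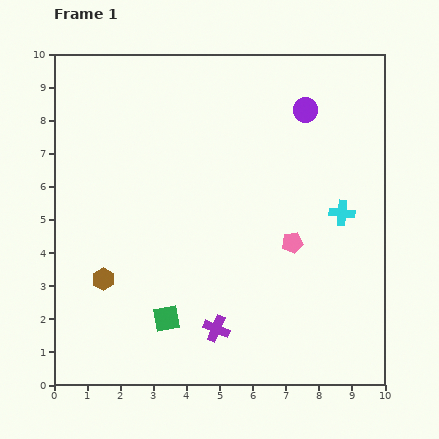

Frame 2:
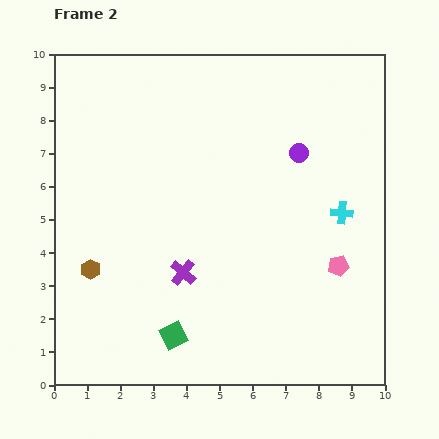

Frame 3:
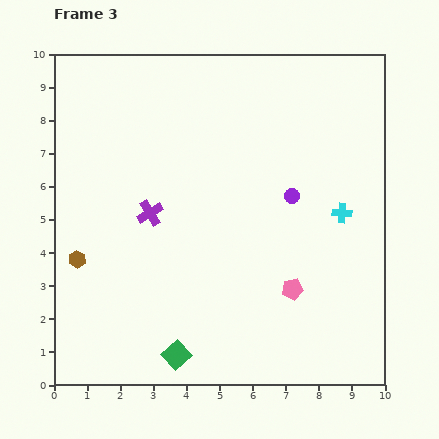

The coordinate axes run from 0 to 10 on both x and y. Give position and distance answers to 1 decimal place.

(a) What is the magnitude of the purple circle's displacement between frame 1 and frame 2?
1.3

The purple circle moved from (7.6, 8.3) to (7.4, 7.0), a distance of √(0.2² + 1.3²) ≈ 1.3.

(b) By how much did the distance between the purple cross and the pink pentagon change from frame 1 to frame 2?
+1.2

Distance in frame 1: 3.5. Distance in frame 2: 4.7.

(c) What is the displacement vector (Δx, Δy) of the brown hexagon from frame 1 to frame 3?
(-0.8, 0.6)

The brown hexagon was at (1.5, 3.2) in frame 1 and (0.7, 3.8) in frame 3.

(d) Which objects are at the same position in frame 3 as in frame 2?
the cyan cross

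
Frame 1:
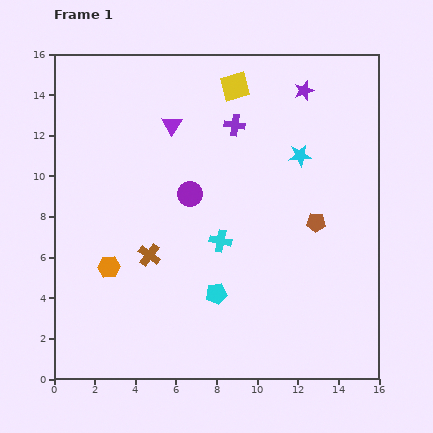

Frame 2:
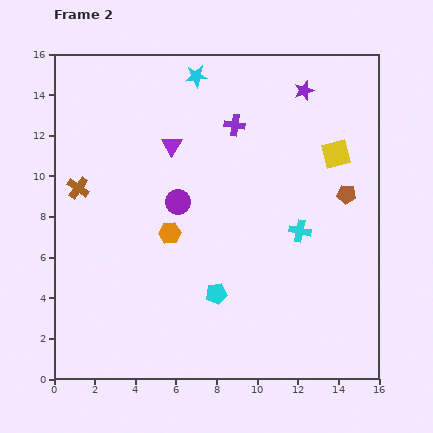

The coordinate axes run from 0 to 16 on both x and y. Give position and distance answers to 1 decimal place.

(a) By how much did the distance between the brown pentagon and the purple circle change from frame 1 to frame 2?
+1.9

Distance in frame 1: 6.4. Distance in frame 2: 8.3.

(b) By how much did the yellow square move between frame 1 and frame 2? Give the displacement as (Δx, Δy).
(5.0, -3.3)

The yellow square was at (8.9, 14.4) in frame 1 and (13.9, 11.1) in frame 2.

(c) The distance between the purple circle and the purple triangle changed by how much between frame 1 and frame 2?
-0.7

Distance in frame 1: 3.5. Distance in frame 2: 2.8.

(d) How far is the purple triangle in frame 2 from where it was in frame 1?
1.0

The purple triangle moved from (5.8, 12.5) to (5.8, 11.5), a distance of √(0.0² + 1.0²) ≈ 1.0.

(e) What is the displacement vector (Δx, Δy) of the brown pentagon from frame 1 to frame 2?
(1.5, 1.4)

The brown pentagon was at (12.9, 7.7) in frame 1 and (14.4, 9.1) in frame 2.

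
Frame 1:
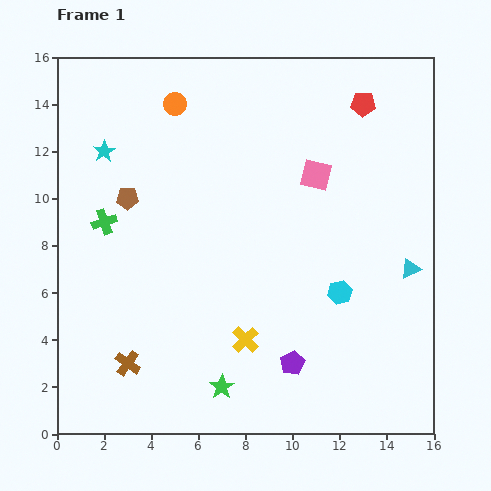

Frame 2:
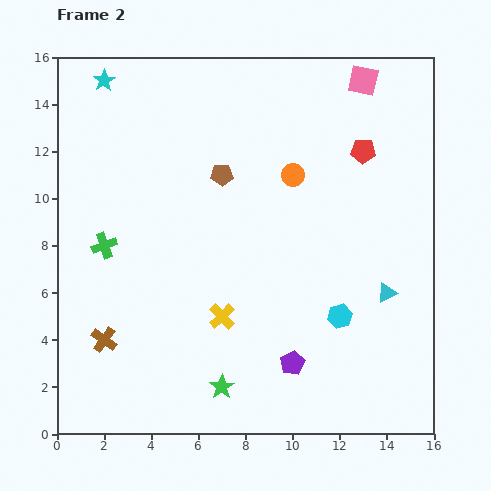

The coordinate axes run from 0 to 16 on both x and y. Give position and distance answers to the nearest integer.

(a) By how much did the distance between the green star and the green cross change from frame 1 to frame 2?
-1

Distance in frame 1: 9. Distance in frame 2: 8.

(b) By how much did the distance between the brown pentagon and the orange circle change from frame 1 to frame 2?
-1

Distance in frame 1: 4. Distance in frame 2: 3.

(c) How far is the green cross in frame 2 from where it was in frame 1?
1

The green cross moved from (2, 9) to (2, 8), a distance of √(0² + 1²) ≈ 1.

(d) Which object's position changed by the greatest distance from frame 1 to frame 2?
the orange circle

(moved 6; next 4)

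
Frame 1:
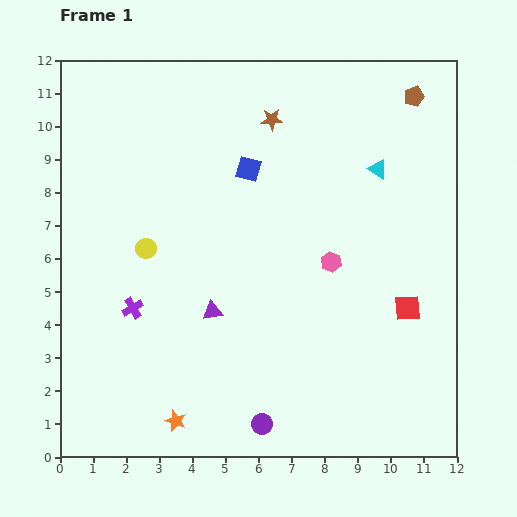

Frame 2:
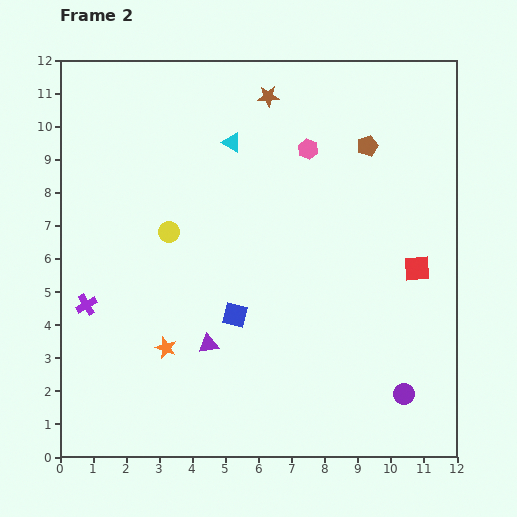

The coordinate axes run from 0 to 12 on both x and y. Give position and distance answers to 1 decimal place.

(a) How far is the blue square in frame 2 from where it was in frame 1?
4.4

The blue square moved from (5.7, 8.7) to (5.3, 4.3), a distance of √(0.4² + 4.4²) ≈ 4.4.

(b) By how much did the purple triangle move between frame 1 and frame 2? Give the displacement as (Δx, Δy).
(-0.1, -1.0)

The purple triangle was at (4.6, 4.4) in frame 1 and (4.5, 3.4) in frame 2.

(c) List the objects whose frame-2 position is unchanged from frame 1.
none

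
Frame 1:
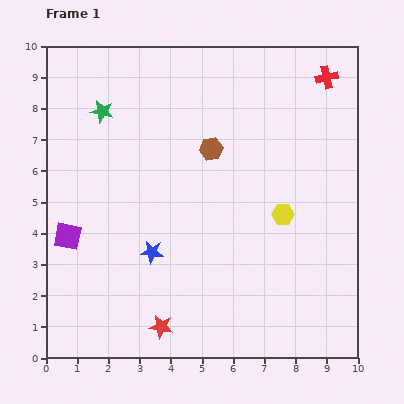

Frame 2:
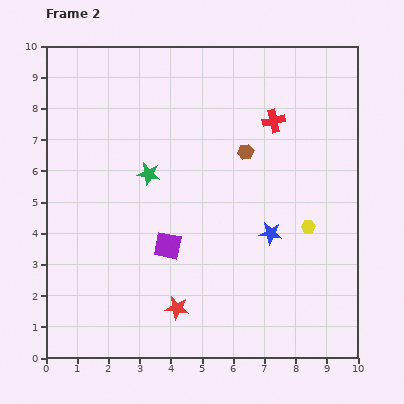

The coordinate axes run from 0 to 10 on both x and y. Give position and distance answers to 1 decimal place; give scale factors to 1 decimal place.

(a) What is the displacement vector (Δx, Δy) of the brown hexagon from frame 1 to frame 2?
(1.1, -0.1)

The brown hexagon was at (5.3, 6.7) in frame 1 and (6.4, 6.6) in frame 2.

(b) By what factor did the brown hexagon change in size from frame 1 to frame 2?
0.7×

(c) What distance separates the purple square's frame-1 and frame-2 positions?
3.2

The purple square moved from (0.7, 3.9) to (3.9, 3.6), a distance of √(3.2² + 0.3²) ≈ 3.2.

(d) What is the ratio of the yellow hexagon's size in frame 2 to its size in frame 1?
0.6×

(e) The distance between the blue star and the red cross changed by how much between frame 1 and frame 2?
-4.3

Distance in frame 1: 7.9. Distance in frame 2: 3.6.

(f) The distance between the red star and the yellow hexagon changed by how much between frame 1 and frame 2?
-0.4

Distance in frame 1: 5.3. Distance in frame 2: 4.9.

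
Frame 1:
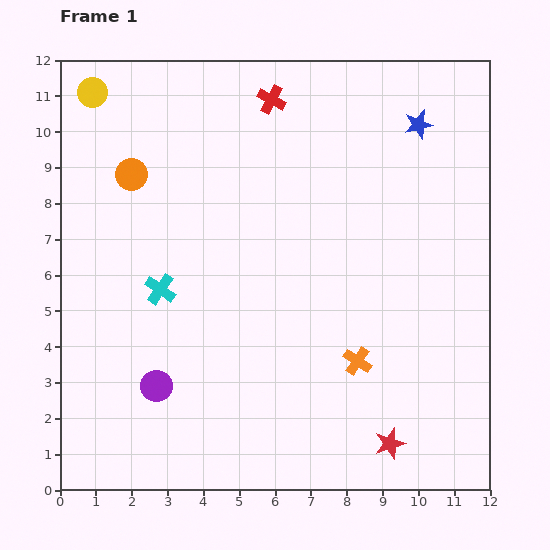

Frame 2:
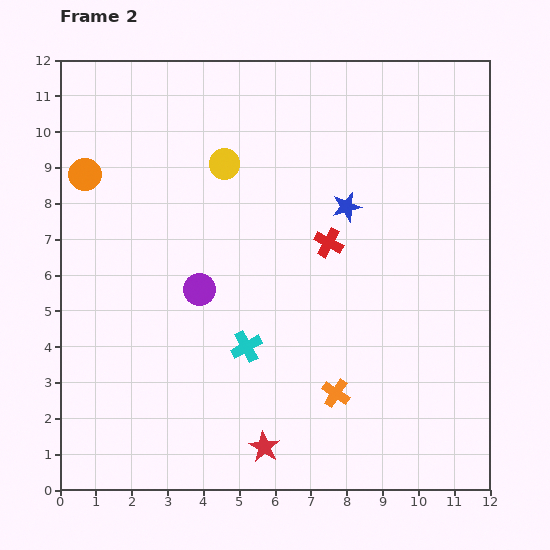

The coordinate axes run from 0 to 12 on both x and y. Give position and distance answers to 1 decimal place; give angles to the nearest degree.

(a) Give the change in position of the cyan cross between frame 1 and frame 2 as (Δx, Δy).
(2.4, -1.6)

The cyan cross was at (2.8, 5.6) in frame 1 and (5.2, 4.0) in frame 2.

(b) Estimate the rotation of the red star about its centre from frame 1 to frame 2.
22° counter-clockwise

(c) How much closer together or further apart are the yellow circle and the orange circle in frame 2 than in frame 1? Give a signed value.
+1.4

Distance in frame 1: 2.5. Distance in frame 2: 3.9.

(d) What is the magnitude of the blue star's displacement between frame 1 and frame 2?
3.0

The blue star moved from (10.0, 10.2) to (8.0, 7.9), a distance of √(2.0² + 2.3²) ≈ 3.0.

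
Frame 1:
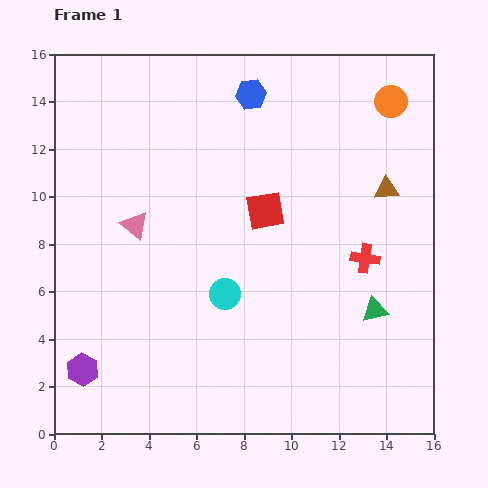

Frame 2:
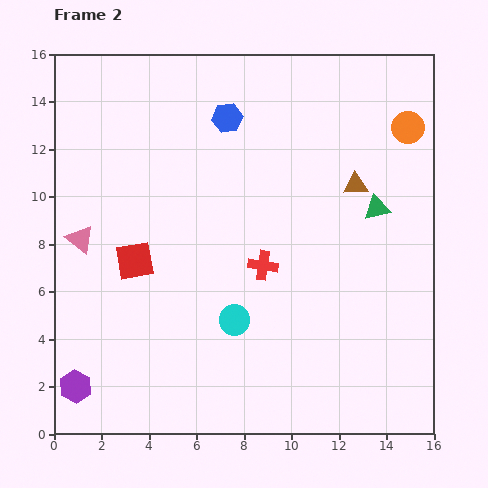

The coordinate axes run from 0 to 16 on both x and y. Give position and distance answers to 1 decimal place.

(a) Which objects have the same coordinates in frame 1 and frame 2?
none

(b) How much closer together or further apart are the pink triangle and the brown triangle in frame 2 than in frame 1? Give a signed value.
+1.1

Distance in frame 1: 10.7. Distance in frame 2: 11.8.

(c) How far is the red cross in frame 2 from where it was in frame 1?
4.3

The red cross moved from (13.1, 7.4) to (8.8, 7.1), a distance of √(4.3² + 0.3²) ≈ 4.3.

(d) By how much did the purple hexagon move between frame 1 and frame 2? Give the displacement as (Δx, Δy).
(-0.3, -0.7)

The purple hexagon was at (1.2, 2.7) in frame 1 and (0.9, 2.0) in frame 2.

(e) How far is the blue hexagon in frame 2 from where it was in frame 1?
1.4

The blue hexagon moved from (8.3, 14.3) to (7.3, 13.3), a distance of √(1.0² + 1.0²) ≈ 1.4.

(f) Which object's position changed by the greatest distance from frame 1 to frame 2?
the red square

(moved 5.9; next 4.3)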